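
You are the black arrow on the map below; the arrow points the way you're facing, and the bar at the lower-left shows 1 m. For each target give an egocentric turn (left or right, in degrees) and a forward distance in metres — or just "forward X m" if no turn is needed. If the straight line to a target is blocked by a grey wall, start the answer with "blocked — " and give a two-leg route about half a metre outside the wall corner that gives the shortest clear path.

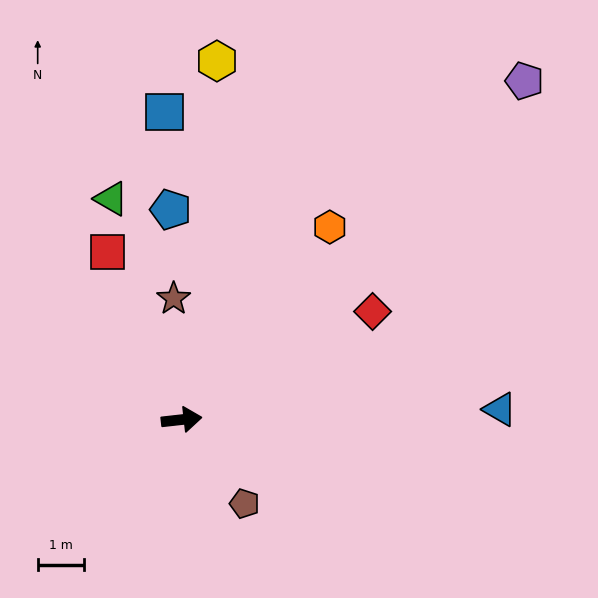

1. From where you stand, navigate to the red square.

turn left 107°, forward 4.0 m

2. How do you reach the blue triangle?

turn right 4°, forward 6.9 m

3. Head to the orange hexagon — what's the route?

turn left 46°, forward 5.3 m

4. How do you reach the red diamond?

turn left 23°, forward 4.7 m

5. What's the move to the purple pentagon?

turn left 38°, forward 10.4 m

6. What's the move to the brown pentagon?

turn right 59°, forward 2.3 m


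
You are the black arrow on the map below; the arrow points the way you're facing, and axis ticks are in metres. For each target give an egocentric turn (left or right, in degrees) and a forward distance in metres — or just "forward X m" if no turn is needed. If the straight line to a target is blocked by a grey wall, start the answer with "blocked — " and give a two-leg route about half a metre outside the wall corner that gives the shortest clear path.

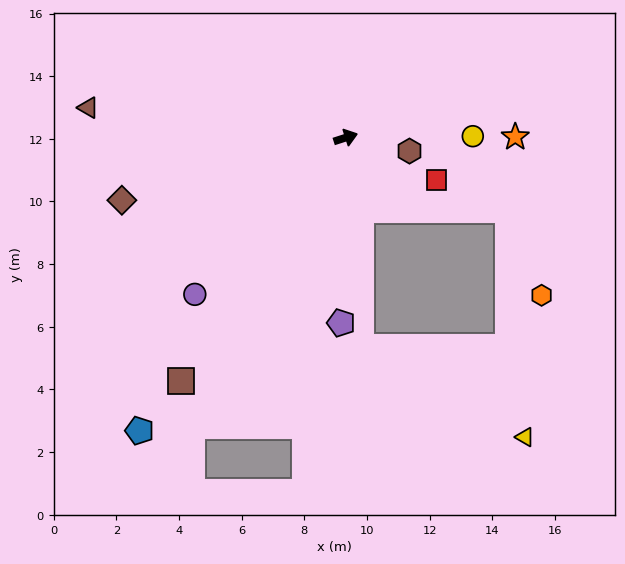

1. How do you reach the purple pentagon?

turn right 109°, forward 5.9 m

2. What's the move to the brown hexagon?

turn right 30°, forward 2.1 m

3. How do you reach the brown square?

turn right 142°, forward 9.4 m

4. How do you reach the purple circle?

turn right 152°, forward 6.9 m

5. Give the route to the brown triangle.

turn left 156°, forward 8.3 m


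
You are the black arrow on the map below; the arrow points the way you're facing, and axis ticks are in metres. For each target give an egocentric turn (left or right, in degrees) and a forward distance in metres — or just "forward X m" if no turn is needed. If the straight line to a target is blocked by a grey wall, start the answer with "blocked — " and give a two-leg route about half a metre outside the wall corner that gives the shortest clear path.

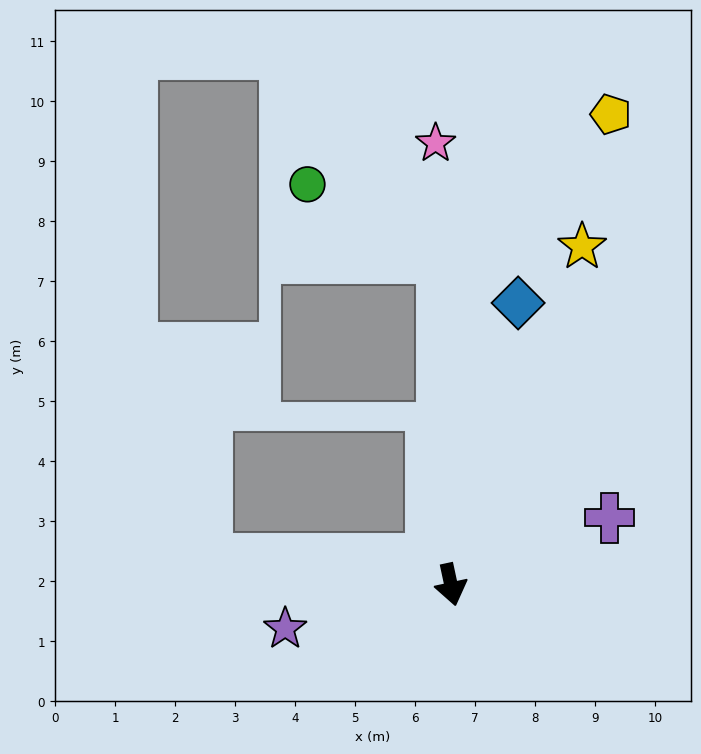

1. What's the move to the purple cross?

turn left 101°, forward 2.9 m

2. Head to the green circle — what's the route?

blocked — turn left 170°, forward 5.4 m, then turn left 59°, forward 2.6 m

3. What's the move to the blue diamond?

turn left 154°, forward 4.8 m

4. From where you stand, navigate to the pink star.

turn left 170°, forward 7.4 m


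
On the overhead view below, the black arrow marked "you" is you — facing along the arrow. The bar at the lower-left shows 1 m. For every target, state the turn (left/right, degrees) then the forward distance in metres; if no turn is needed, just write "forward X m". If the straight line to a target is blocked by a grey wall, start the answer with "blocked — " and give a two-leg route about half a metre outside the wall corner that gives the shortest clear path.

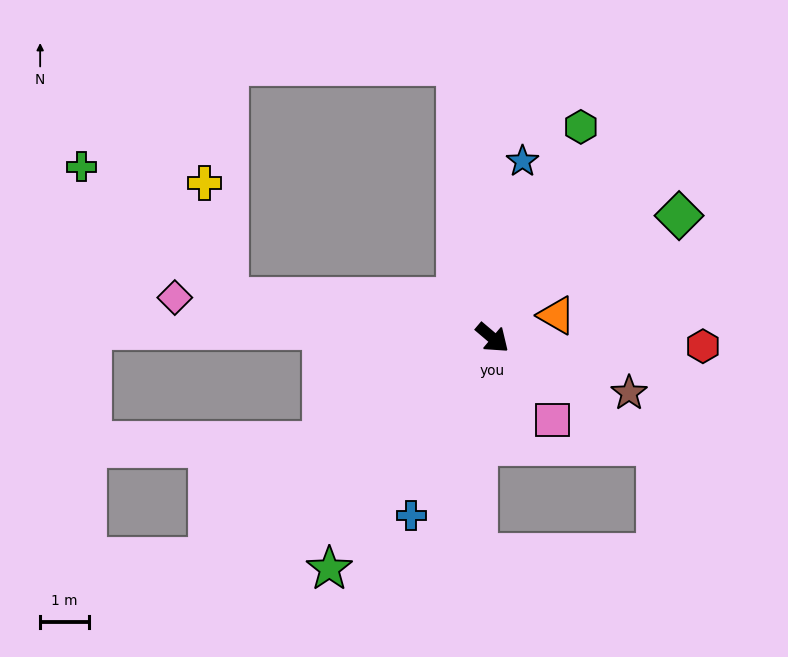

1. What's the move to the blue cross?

turn right 74°, forward 4.0 m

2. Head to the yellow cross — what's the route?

blocked — turn right 148°, forward 5.5 m, then turn right 70°, forward 2.4 m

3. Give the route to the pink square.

turn right 13°, forward 2.1 m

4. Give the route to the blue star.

turn left 121°, forward 3.7 m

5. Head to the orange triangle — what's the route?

turn left 60°, forward 1.4 m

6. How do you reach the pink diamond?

turn right 147°, forward 6.6 m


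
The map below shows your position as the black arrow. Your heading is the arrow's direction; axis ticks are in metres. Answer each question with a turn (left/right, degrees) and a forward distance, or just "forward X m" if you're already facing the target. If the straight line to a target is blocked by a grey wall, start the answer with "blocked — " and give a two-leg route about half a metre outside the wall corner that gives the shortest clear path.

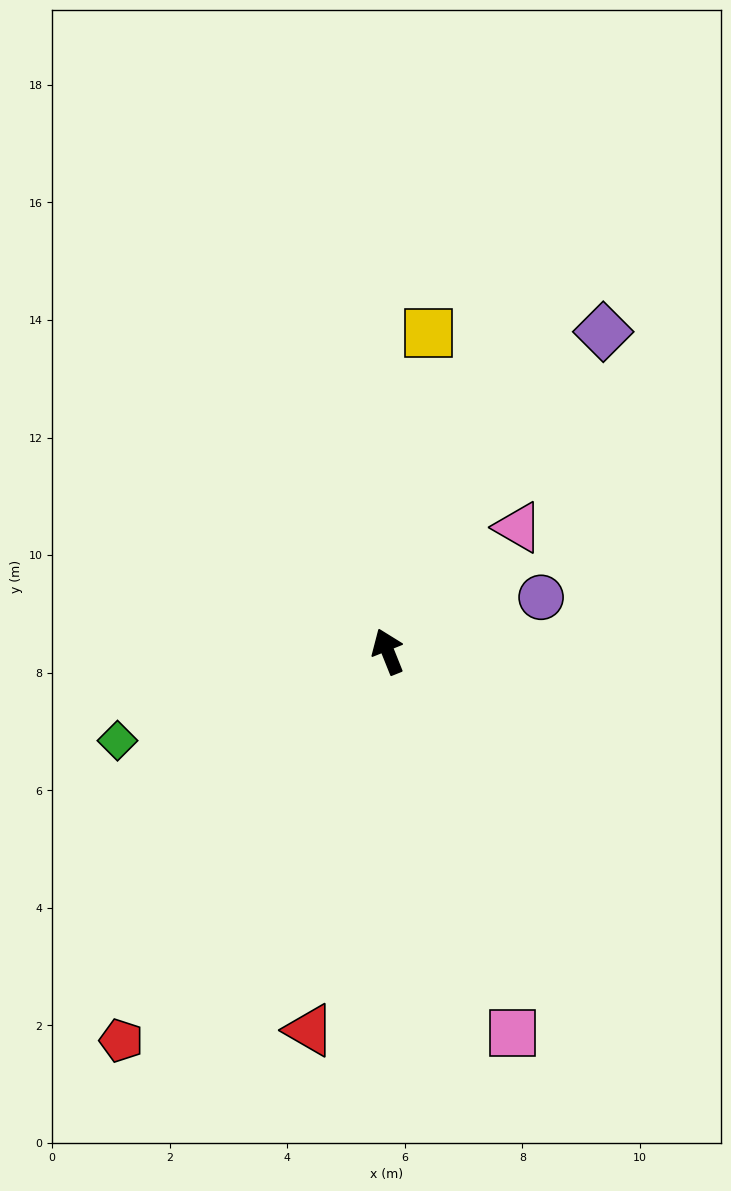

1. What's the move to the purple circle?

turn right 92°, forward 2.8 m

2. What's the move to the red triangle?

turn left 146°, forward 6.6 m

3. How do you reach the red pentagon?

turn left 124°, forward 8.0 m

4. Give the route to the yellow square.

turn right 29°, forward 5.5 m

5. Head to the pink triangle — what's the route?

turn right 68°, forward 3.1 m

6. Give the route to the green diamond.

turn left 86°, forward 4.8 m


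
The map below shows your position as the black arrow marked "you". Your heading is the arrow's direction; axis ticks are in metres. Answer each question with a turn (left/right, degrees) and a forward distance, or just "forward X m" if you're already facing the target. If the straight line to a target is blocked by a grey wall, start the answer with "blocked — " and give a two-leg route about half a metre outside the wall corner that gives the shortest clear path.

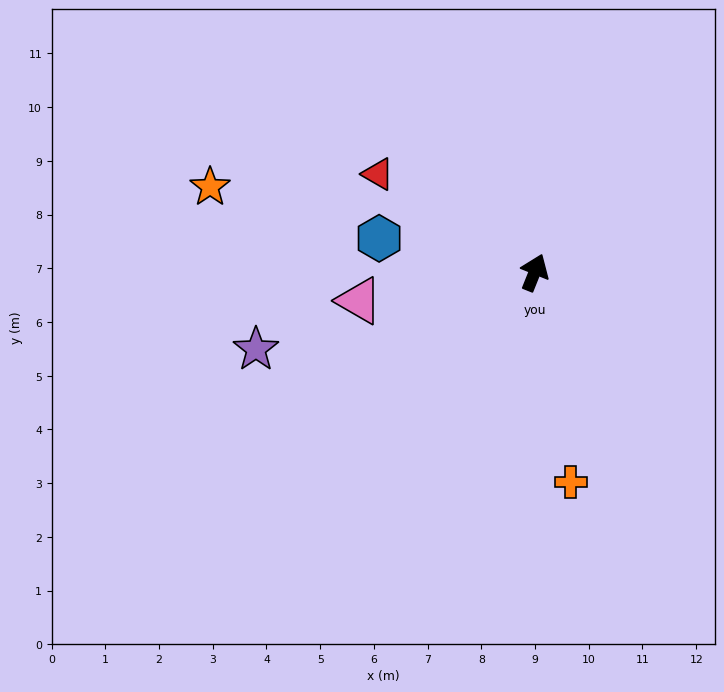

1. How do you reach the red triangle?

turn left 80°, forward 3.4 m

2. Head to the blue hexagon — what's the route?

turn left 100°, forward 3.0 m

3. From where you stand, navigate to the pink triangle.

turn left 121°, forward 3.3 m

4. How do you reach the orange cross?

turn right 148°, forward 4.0 m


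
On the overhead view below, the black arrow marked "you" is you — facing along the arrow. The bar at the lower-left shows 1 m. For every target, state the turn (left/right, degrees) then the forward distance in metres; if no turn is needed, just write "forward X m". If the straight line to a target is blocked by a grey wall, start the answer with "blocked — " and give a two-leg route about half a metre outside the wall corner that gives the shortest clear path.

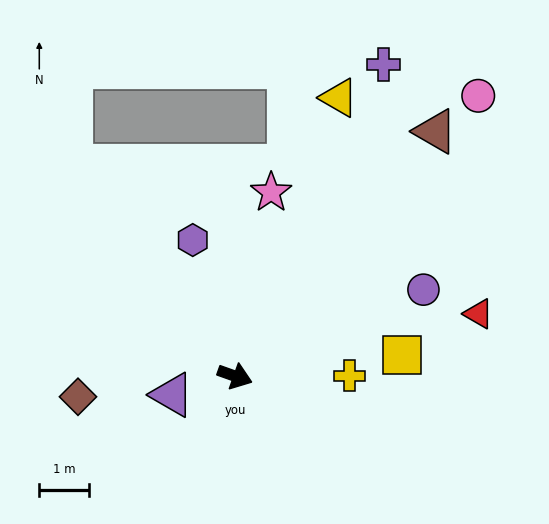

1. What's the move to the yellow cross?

turn left 20°, forward 2.3 m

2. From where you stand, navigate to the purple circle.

turn left 44°, forward 4.2 m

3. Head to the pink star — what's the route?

turn left 98°, forward 3.8 m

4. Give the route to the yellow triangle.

turn left 89°, forward 6.0 m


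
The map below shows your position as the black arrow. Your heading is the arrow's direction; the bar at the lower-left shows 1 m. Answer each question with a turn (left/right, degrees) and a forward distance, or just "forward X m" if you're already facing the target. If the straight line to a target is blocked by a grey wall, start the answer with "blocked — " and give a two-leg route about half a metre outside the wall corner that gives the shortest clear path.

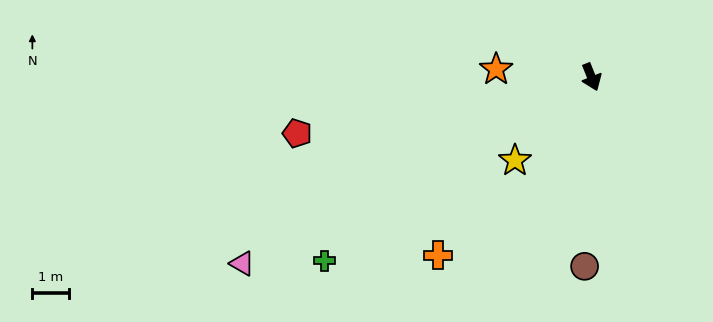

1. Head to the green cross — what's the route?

turn right 77°, forward 8.8 m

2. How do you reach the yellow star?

turn right 64°, forward 3.1 m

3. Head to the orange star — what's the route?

turn right 117°, forward 2.6 m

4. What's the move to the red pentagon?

turn right 101°, forward 8.2 m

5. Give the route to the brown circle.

turn right 24°, forward 5.2 m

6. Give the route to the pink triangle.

turn right 84°, forward 10.8 m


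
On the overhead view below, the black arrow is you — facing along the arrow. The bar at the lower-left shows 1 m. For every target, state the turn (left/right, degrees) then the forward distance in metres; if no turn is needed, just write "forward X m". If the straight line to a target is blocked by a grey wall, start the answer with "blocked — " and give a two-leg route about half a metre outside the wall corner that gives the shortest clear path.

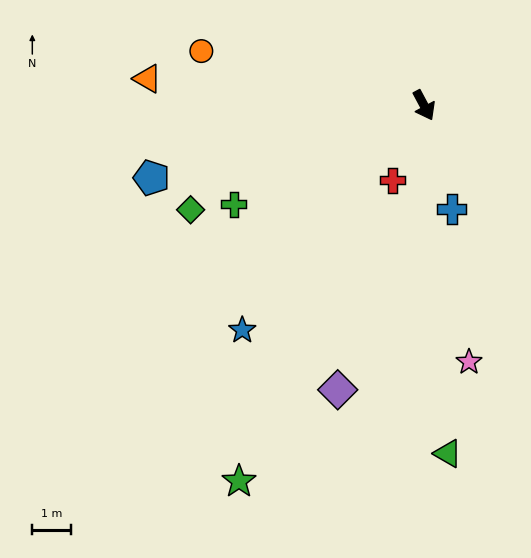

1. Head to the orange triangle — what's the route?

turn right 124°, forward 7.1 m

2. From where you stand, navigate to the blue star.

turn right 67°, forward 7.4 m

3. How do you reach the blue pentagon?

turn right 103°, forward 7.2 m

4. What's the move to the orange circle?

turn right 132°, forward 5.9 m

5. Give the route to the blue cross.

turn right 13°, forward 2.7 m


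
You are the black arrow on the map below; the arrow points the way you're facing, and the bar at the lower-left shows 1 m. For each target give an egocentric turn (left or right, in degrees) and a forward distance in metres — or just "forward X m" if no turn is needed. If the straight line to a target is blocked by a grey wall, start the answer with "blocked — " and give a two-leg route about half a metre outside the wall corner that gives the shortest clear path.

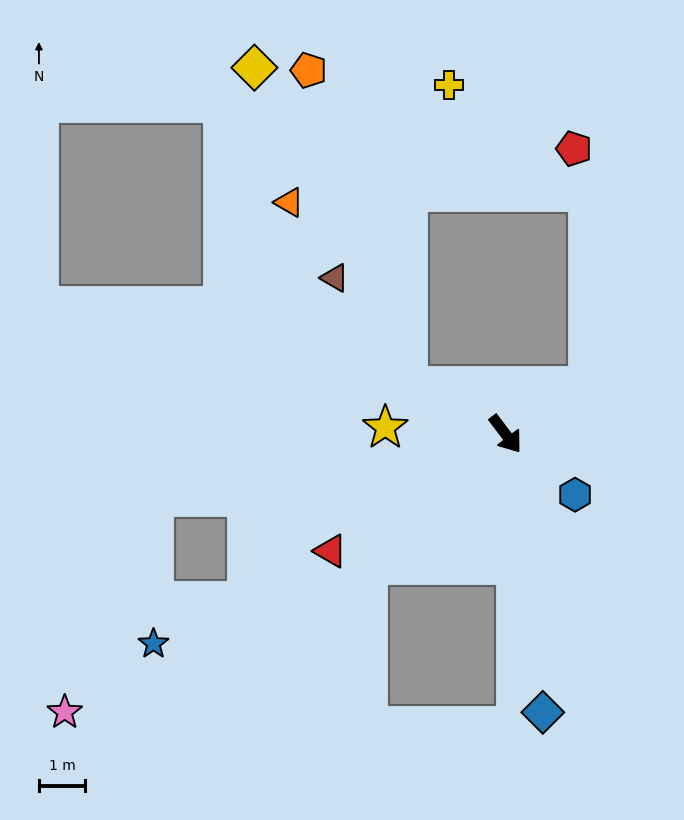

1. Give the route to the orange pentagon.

blocked — turn right 153°, forward 2.3 m, then turn right 47°, forward 7.1 m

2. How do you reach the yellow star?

turn right 130°, forward 2.6 m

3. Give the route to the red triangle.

turn right 93°, forward 4.5 m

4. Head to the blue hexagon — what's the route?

turn left 12°, forward 2.0 m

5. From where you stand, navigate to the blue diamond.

turn right 30°, forward 6.0 m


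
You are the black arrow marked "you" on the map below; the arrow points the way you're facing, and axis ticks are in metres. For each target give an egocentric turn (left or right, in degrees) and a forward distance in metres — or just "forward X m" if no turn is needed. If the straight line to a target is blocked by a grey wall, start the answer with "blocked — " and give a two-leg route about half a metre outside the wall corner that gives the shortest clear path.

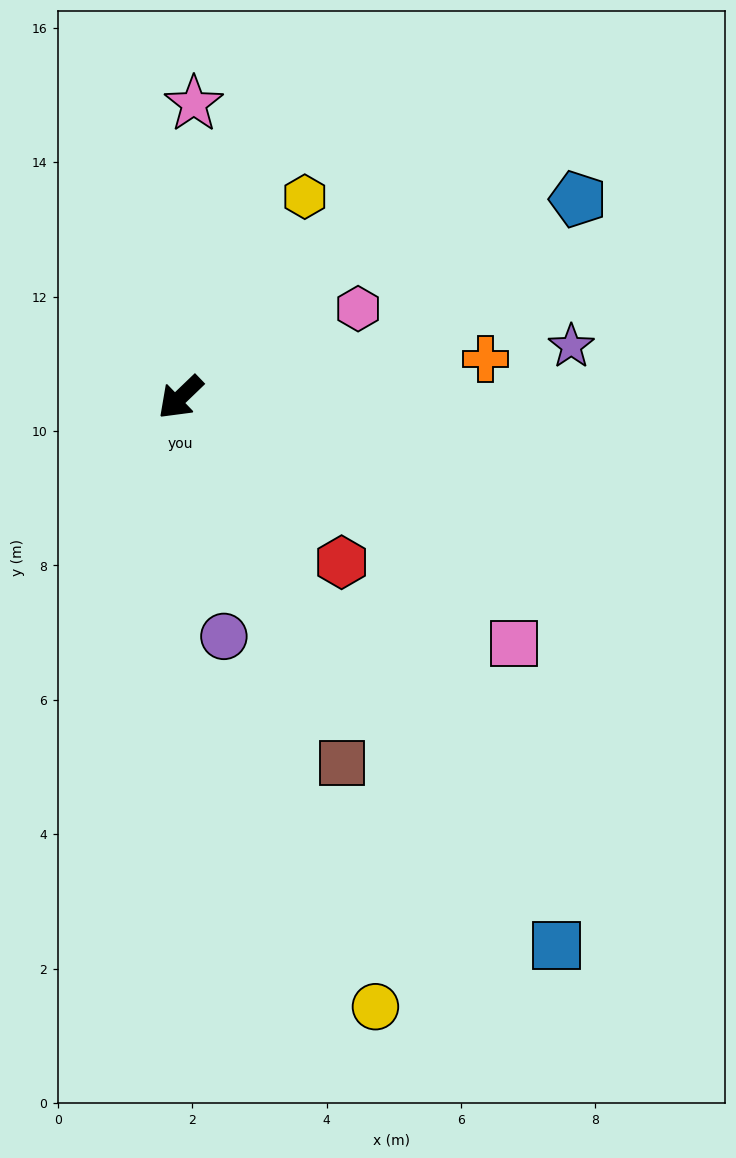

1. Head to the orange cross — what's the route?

turn left 143°, forward 4.6 m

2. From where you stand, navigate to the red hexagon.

turn left 90°, forward 3.4 m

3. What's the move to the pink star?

turn right 136°, forward 4.4 m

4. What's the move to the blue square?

turn left 81°, forward 9.9 m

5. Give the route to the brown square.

turn left 70°, forward 5.9 m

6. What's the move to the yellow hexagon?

turn right 166°, forward 3.5 m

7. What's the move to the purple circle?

turn left 56°, forward 3.6 m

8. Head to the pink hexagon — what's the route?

turn left 163°, forward 3.0 m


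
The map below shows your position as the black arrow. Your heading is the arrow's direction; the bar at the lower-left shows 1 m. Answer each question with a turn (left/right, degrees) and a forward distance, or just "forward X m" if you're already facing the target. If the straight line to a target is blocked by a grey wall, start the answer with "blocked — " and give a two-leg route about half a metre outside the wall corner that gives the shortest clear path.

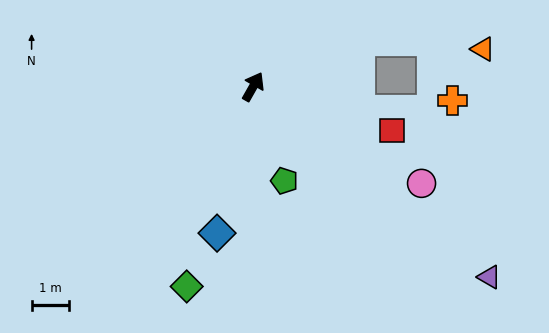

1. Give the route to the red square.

turn right 78°, forward 3.9 m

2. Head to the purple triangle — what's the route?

turn right 99°, forward 8.2 m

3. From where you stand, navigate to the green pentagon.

turn right 132°, forward 2.7 m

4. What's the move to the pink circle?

turn right 90°, forward 5.3 m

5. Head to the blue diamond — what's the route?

turn right 164°, forward 4.1 m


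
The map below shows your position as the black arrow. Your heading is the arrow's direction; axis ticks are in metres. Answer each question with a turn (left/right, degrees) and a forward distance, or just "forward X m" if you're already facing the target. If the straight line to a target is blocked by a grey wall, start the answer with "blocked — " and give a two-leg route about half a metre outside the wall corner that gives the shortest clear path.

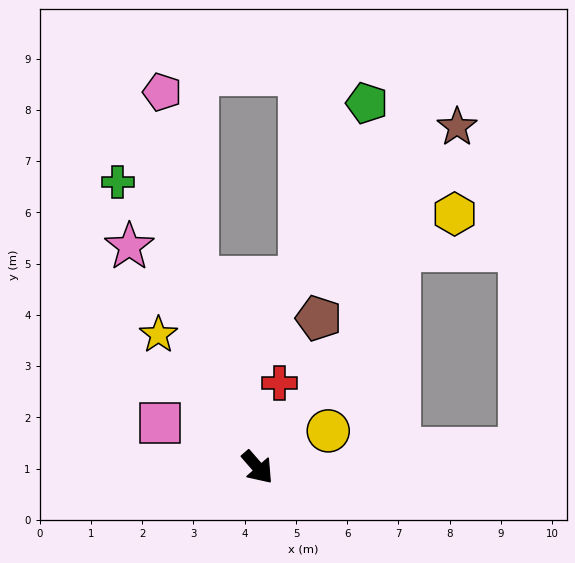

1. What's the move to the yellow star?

turn left 176°, forward 3.2 m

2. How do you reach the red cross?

turn left 124°, forward 1.7 m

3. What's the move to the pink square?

turn right 155°, forward 2.1 m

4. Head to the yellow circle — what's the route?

turn left 76°, forward 1.6 m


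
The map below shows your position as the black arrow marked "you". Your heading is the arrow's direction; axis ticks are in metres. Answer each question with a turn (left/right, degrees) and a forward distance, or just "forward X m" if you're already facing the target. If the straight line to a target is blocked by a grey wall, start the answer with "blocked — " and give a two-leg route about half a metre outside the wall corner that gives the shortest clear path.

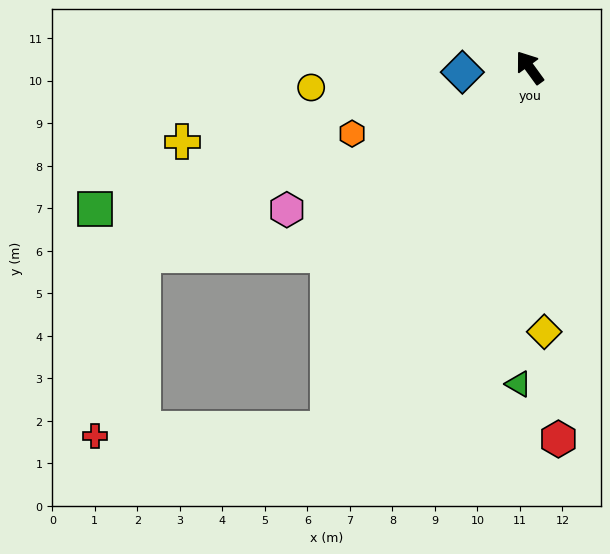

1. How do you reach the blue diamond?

turn left 58°, forward 1.6 m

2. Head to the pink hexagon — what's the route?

turn left 84°, forward 6.6 m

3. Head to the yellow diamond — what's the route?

turn left 147°, forward 6.2 m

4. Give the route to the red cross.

blocked — turn left 115°, forward 9.7 m, then turn right 59°, forward 5.5 m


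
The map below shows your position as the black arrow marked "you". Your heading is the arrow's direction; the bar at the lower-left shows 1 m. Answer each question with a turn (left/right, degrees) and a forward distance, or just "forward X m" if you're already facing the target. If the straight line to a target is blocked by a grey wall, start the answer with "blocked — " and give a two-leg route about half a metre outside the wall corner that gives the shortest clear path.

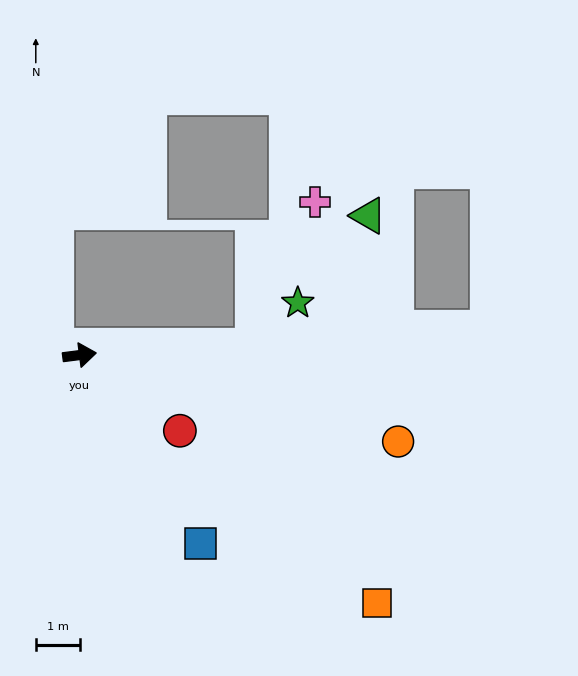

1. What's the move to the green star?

blocked — turn right 5°, forward 3.9 m, then turn left 43°, forward 1.4 m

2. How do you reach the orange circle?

turn right 22°, forward 7.4 m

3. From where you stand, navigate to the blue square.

turn right 65°, forward 5.0 m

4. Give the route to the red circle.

turn right 44°, forward 2.8 m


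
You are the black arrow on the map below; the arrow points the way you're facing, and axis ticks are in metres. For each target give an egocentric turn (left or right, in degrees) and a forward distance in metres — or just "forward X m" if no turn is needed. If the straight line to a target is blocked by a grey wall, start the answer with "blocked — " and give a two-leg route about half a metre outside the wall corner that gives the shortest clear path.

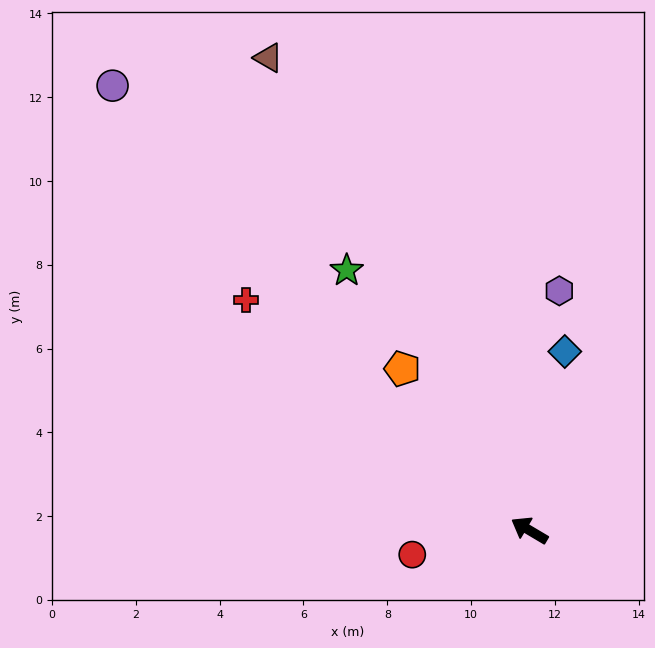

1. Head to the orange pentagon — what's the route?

turn right 21°, forward 4.9 m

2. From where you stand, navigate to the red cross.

turn right 8°, forward 8.7 m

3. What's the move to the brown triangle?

turn right 30°, forward 12.9 m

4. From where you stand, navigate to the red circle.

turn left 42°, forward 2.9 m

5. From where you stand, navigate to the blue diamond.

turn right 71°, forward 4.4 m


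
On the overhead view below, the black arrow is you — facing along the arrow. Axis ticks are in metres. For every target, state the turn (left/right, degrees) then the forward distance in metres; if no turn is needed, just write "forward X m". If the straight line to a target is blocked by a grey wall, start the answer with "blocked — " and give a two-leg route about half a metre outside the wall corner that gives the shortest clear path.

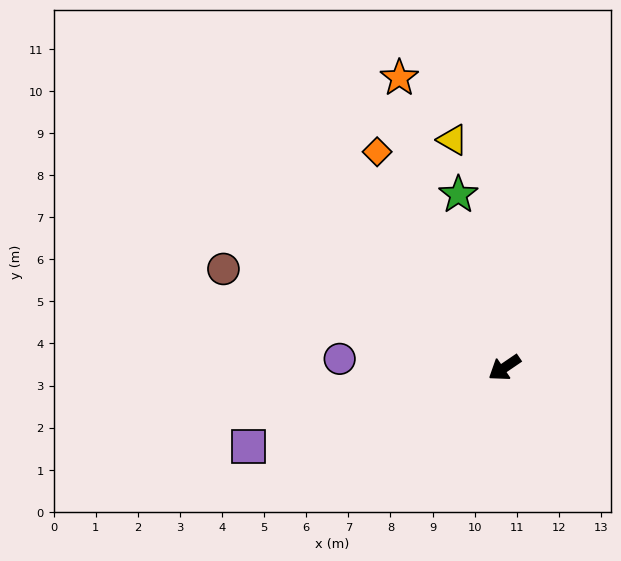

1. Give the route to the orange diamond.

turn right 94°, forward 6.0 m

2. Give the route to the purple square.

turn right 17°, forward 6.4 m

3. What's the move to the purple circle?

turn right 37°, forward 3.9 m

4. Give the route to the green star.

turn right 109°, forward 4.3 m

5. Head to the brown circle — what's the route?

turn right 54°, forward 7.1 m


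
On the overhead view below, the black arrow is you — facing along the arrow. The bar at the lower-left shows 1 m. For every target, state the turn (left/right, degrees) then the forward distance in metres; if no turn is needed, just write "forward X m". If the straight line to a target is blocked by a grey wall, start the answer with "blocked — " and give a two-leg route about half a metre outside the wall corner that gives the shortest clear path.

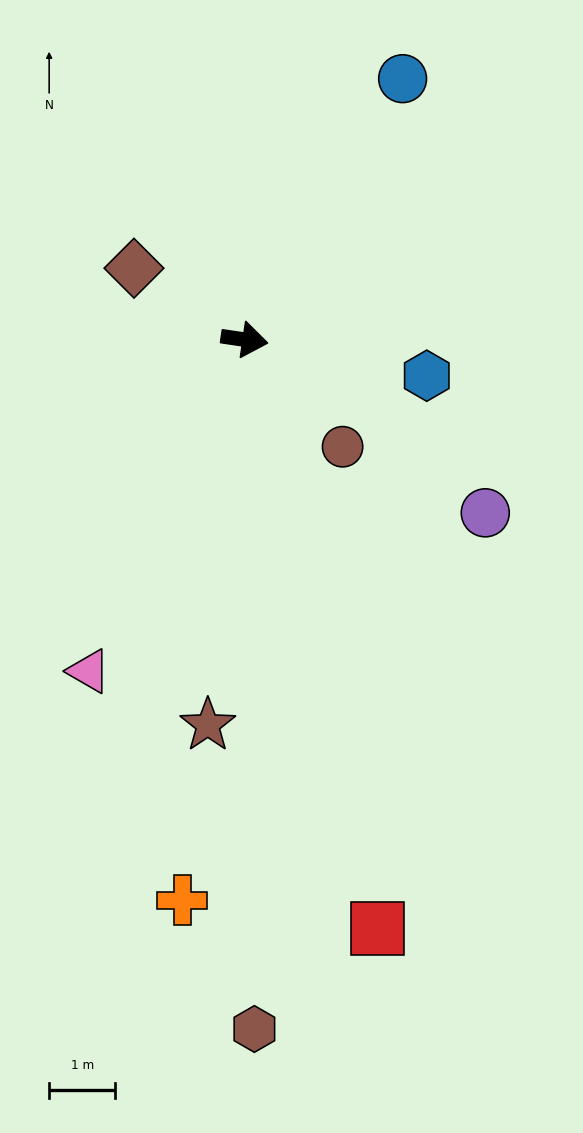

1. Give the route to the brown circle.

turn right 39°, forward 2.2 m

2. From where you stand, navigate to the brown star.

turn right 87°, forward 5.9 m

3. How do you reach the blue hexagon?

turn right 3°, forward 2.8 m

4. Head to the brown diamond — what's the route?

turn left 156°, forward 2.0 m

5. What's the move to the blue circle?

turn left 67°, forward 4.6 m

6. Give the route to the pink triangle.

turn right 107°, forward 5.6 m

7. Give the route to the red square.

turn right 69°, forward 9.2 m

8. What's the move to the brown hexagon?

turn right 81°, forward 10.5 m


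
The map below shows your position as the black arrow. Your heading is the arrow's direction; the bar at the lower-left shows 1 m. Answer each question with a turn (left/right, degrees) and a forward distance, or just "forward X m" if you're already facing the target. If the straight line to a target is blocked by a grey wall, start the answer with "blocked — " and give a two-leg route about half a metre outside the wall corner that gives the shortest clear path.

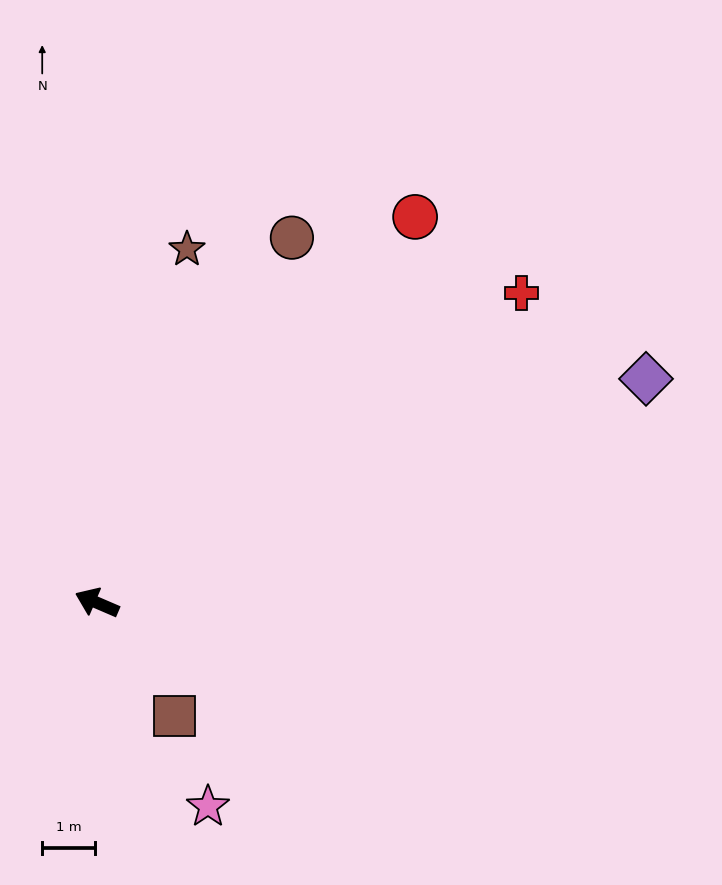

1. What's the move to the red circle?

turn right 106°, forward 9.5 m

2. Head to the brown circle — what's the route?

turn right 95°, forward 7.9 m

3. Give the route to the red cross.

turn right 121°, forward 10.0 m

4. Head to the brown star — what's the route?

turn right 81°, forward 6.9 m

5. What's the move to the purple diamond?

turn right 135°, forward 11.3 m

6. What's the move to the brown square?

turn left 148°, forward 2.6 m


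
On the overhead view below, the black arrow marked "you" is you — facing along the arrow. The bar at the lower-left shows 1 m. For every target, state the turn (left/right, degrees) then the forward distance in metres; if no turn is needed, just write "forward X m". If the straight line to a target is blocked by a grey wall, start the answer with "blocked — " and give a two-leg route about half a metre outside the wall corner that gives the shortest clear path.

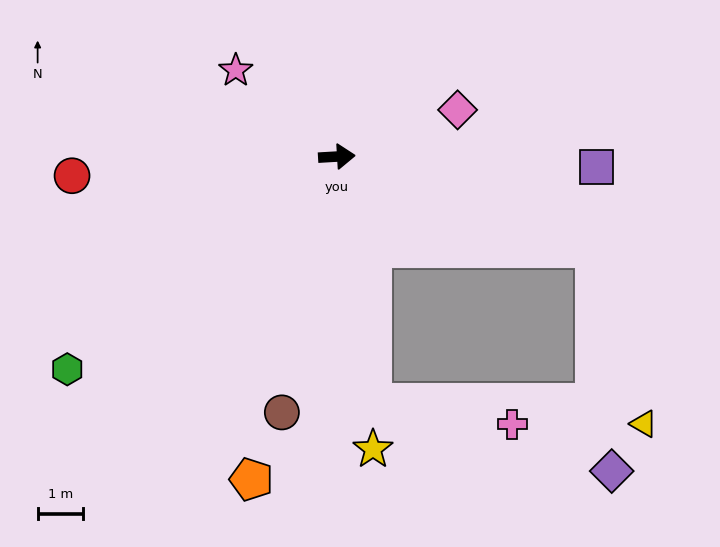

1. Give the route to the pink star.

turn left 136°, forward 2.9 m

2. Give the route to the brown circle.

turn right 105°, forward 5.8 m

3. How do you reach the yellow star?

turn right 86°, forward 6.5 m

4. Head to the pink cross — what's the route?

blocked — turn right 85°, forward 5.5 m, then turn left 73°, forward 3.1 m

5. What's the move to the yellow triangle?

blocked — turn right 23°, forward 6.0 m, then turn right 55°, forward 4.0 m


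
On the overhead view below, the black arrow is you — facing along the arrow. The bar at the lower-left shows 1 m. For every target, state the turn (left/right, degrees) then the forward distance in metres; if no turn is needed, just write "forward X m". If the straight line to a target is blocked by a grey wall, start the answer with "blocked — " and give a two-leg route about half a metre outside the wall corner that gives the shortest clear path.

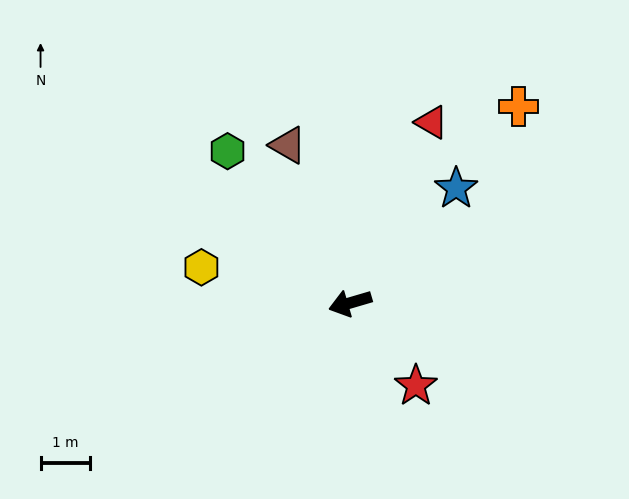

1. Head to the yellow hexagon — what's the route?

turn right 30°, forward 3.1 m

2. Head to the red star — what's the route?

turn left 112°, forward 2.1 m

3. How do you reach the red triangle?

turn right 131°, forward 4.0 m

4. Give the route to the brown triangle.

turn right 85°, forward 3.4 m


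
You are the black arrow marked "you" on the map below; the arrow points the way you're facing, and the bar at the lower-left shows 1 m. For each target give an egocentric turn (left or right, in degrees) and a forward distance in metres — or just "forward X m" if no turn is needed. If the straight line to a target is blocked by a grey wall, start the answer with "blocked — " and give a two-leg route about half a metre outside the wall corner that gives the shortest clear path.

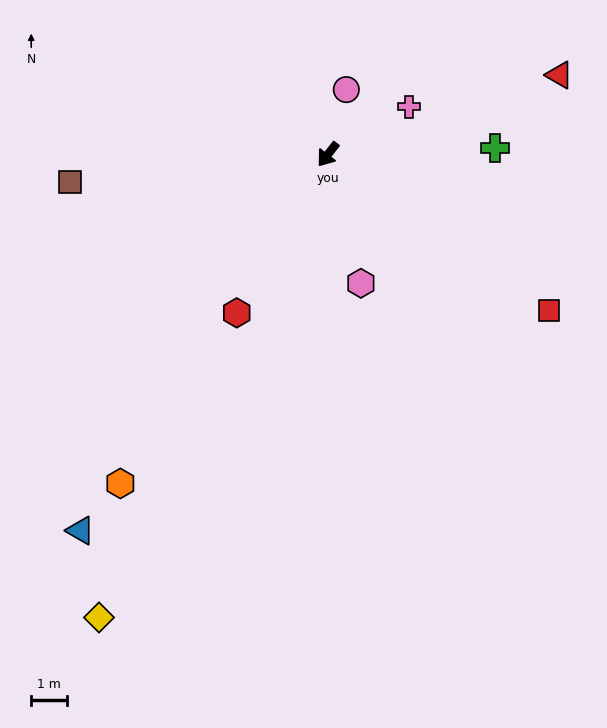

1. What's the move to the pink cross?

turn left 158°, forward 2.6 m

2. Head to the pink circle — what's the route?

turn right 158°, forward 1.9 m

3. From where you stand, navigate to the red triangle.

turn left 147°, forward 6.9 m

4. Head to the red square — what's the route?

turn left 93°, forward 7.6 m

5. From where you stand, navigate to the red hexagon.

turn left 8°, forward 5.1 m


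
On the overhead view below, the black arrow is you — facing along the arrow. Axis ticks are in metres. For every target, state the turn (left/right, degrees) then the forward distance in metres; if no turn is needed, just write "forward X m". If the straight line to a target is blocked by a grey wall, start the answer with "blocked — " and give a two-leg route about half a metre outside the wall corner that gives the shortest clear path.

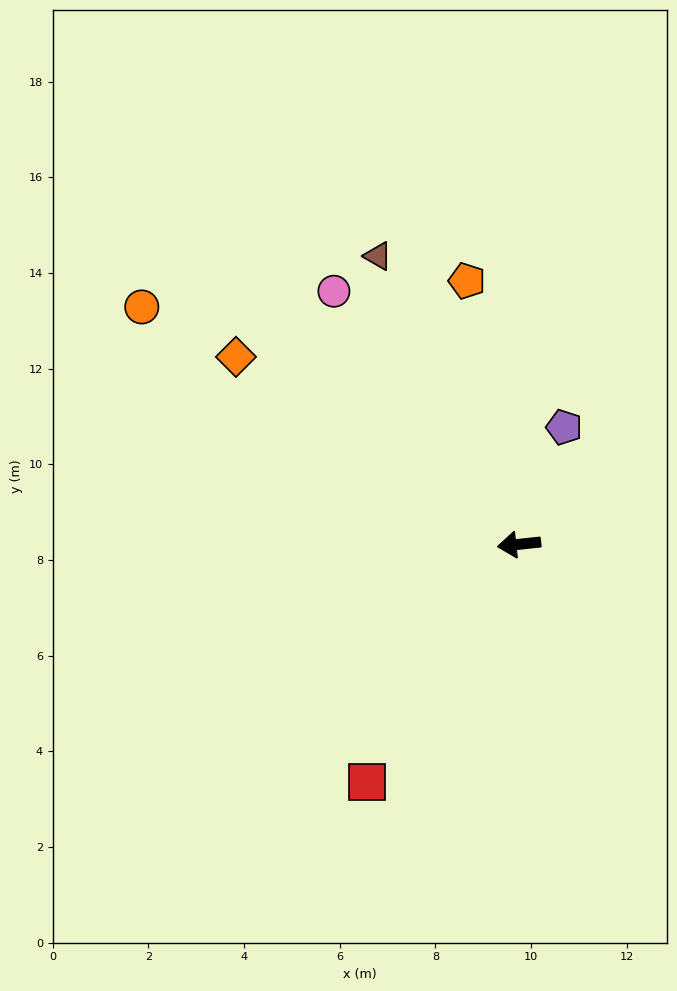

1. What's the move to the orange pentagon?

turn right 85°, forward 5.6 m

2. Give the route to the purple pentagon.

turn right 117°, forward 2.6 m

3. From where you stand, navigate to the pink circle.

turn right 60°, forward 6.6 m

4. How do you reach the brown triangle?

turn right 70°, forward 6.7 m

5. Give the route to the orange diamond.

turn right 40°, forward 7.1 m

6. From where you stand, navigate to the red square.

turn left 51°, forward 5.9 m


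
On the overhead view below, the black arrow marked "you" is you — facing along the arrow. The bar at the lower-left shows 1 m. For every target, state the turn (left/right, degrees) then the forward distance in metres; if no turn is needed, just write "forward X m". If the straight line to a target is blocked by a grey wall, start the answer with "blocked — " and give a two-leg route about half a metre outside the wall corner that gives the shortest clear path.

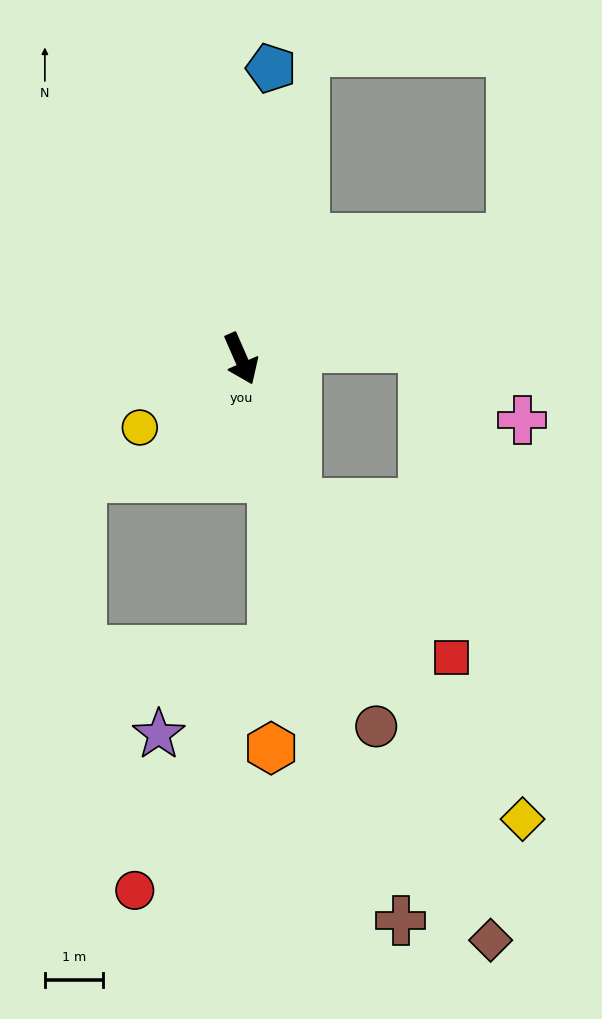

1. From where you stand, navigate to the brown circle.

turn right 3°, forward 6.8 m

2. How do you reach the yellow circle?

turn right 79°, forward 2.1 m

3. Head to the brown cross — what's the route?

turn right 8°, forward 10.1 m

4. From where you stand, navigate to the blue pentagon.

turn left 150°, forward 5.0 m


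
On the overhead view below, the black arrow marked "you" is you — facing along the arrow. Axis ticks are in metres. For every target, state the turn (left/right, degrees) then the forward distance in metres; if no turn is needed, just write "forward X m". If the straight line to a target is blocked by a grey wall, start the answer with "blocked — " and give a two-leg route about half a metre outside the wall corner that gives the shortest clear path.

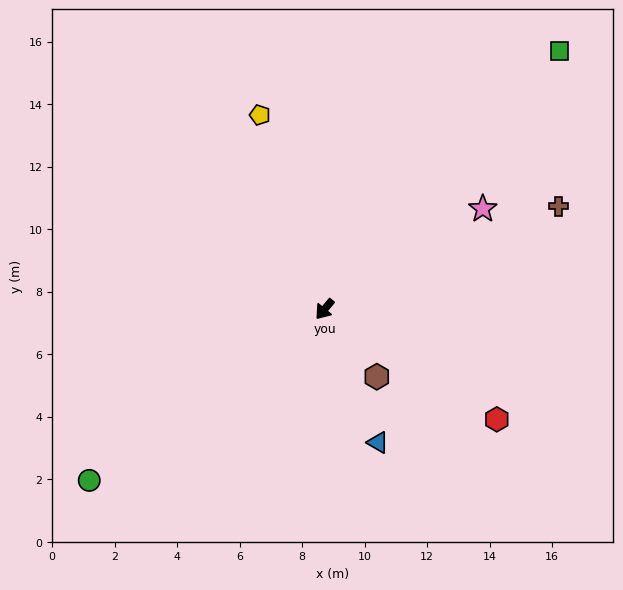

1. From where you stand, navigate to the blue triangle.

turn left 61°, forward 4.6 m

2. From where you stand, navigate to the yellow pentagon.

turn right 122°, forward 6.6 m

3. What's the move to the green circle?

turn right 14°, forward 9.3 m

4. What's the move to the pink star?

turn left 162°, forward 6.0 m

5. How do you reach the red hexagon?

turn left 97°, forward 6.5 m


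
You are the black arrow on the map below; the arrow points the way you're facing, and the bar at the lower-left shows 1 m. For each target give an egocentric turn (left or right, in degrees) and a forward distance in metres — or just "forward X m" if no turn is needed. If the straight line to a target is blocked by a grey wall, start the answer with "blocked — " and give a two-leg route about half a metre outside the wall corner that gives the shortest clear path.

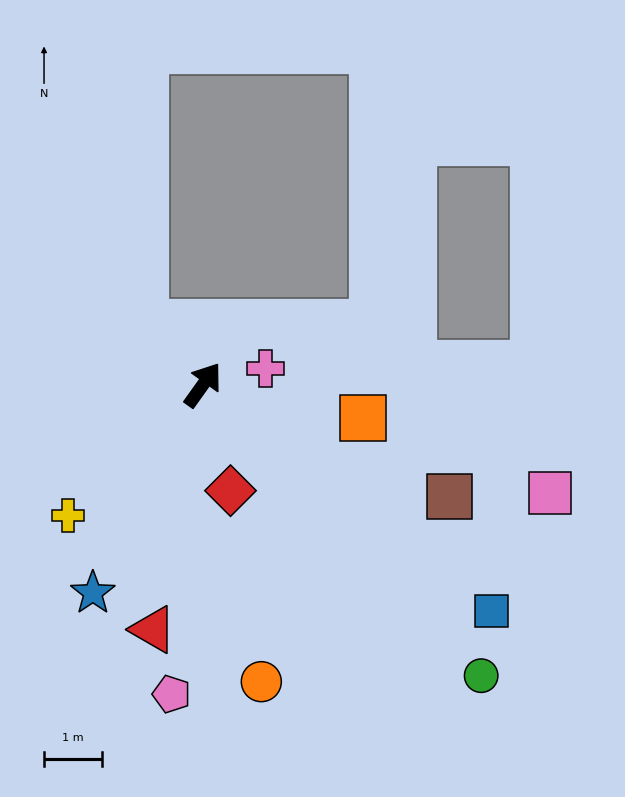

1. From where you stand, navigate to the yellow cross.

turn left 170°, forward 3.2 m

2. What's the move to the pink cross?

turn right 40°, forward 1.1 m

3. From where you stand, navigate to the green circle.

turn right 101°, forward 6.9 m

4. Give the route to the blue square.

turn right 93°, forward 6.3 m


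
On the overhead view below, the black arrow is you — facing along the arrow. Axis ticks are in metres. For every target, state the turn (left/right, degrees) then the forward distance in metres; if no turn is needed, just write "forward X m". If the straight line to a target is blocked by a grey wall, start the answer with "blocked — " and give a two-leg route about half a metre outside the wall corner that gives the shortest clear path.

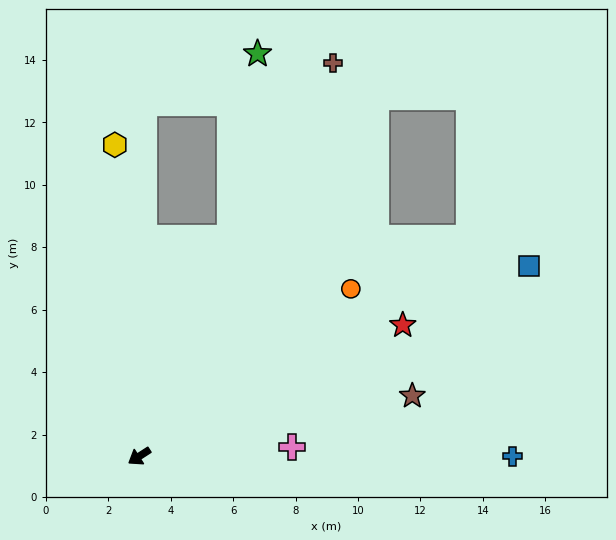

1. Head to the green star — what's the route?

blocked — turn right 146°, forward 7.6 m, then turn left 15°, forward 6.0 m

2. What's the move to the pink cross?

turn left 151°, forward 4.9 m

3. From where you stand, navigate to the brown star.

turn left 160°, forward 9.0 m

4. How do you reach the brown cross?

turn right 149°, forward 14.0 m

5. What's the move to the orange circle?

turn right 174°, forward 8.6 m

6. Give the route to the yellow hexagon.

turn right 118°, forward 10.0 m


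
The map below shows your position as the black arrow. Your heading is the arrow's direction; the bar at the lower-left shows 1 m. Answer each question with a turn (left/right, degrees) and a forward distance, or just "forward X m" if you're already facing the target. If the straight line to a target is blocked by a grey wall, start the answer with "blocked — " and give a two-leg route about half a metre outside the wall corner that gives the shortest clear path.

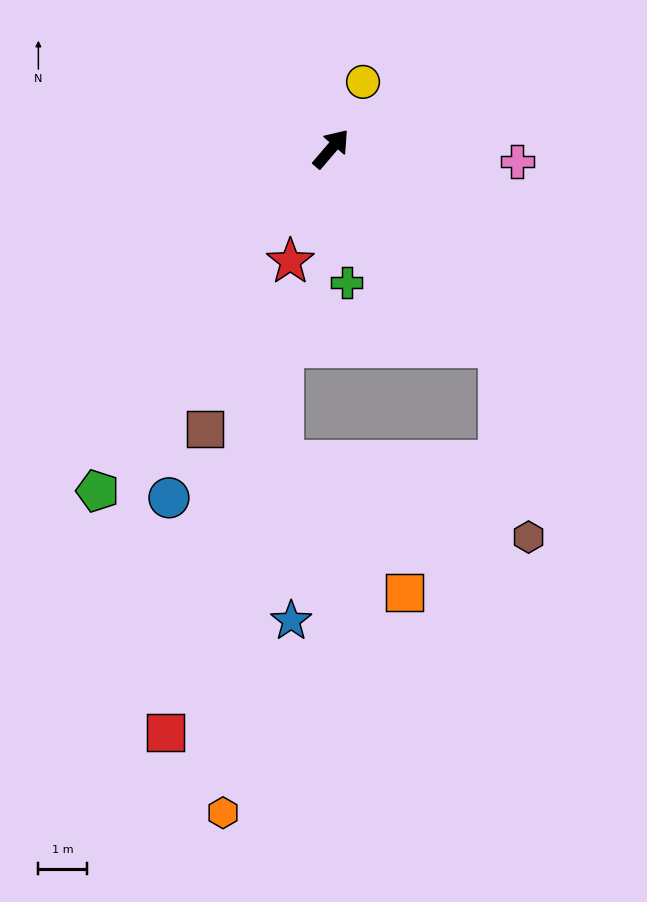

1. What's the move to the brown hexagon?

blocked — turn right 99°, forward 5.3 m, then turn right 32°, forward 3.9 m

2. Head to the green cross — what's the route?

turn right 133°, forward 2.8 m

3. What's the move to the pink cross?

turn right 53°, forward 3.8 m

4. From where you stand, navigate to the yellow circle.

turn left 15°, forward 1.5 m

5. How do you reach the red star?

turn right 159°, forward 2.4 m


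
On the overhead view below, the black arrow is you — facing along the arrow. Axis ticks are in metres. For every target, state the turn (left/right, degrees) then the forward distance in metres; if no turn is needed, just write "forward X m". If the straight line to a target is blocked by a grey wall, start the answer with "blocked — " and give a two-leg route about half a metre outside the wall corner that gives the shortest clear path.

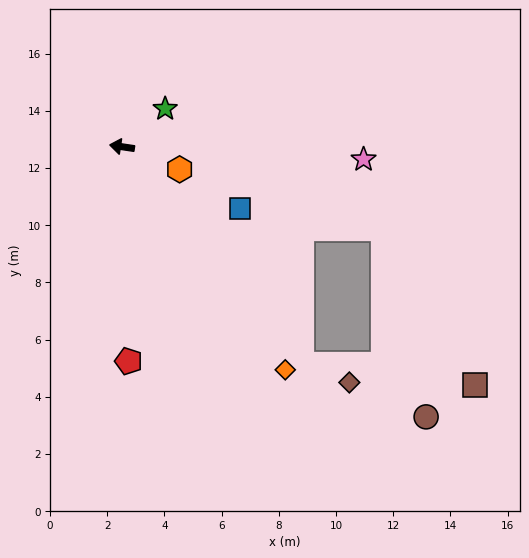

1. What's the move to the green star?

turn right 130°, forward 2.0 m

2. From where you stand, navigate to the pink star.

turn right 175°, forward 8.5 m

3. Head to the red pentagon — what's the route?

turn left 100°, forward 7.5 m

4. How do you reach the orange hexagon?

turn left 167°, forward 2.2 m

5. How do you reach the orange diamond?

turn left 135°, forward 9.7 m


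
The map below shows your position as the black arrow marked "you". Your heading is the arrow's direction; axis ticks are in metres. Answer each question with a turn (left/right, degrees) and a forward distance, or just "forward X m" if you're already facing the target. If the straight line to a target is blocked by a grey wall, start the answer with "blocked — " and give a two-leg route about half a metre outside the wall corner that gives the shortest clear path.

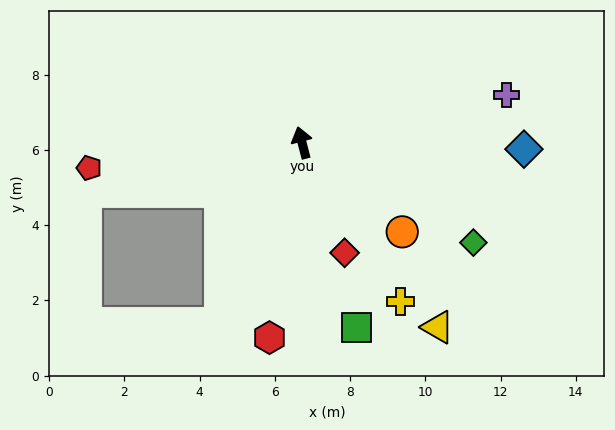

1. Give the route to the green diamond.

turn right 135°, forward 5.3 m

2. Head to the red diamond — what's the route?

turn right 174°, forward 3.1 m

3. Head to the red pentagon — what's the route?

turn left 82°, forward 5.7 m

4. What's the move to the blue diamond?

turn right 106°, forward 5.9 m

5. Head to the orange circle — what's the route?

turn right 146°, forward 3.6 m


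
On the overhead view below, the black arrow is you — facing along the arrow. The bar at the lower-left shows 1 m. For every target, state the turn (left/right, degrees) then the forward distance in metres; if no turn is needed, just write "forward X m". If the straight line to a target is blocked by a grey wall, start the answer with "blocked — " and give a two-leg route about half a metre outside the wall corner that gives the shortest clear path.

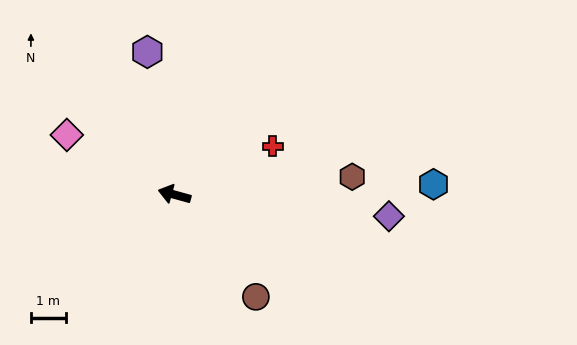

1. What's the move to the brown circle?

turn left 144°, forward 3.7 m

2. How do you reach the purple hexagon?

turn right 64°, forward 4.2 m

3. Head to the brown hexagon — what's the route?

turn right 159°, forward 5.1 m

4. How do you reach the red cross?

turn right 138°, forward 3.1 m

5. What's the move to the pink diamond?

turn right 14°, forward 3.5 m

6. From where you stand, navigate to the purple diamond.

turn right 170°, forward 6.2 m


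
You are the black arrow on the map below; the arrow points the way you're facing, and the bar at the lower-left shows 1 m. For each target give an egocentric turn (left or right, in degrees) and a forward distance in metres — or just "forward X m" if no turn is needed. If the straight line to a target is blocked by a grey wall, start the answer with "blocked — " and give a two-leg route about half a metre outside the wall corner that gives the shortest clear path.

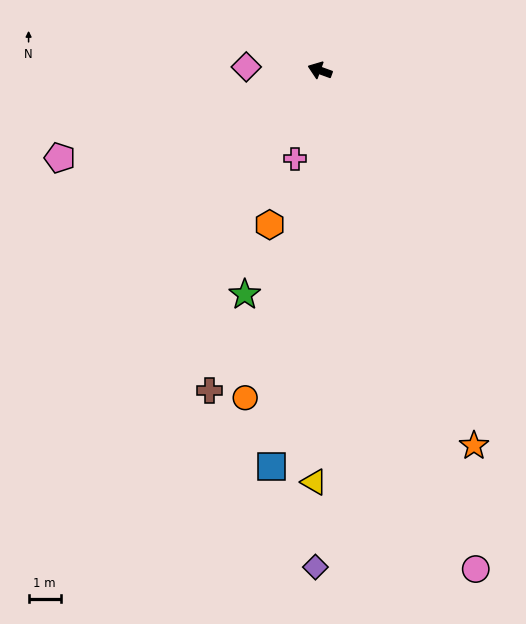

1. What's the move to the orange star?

turn left 132°, forward 12.6 m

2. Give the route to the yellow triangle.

turn left 109°, forward 12.8 m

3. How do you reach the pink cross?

turn left 94°, forward 2.9 m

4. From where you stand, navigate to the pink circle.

turn left 127°, forward 16.3 m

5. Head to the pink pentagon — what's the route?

turn left 39°, forward 8.5 m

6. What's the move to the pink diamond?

turn left 17°, forward 2.3 m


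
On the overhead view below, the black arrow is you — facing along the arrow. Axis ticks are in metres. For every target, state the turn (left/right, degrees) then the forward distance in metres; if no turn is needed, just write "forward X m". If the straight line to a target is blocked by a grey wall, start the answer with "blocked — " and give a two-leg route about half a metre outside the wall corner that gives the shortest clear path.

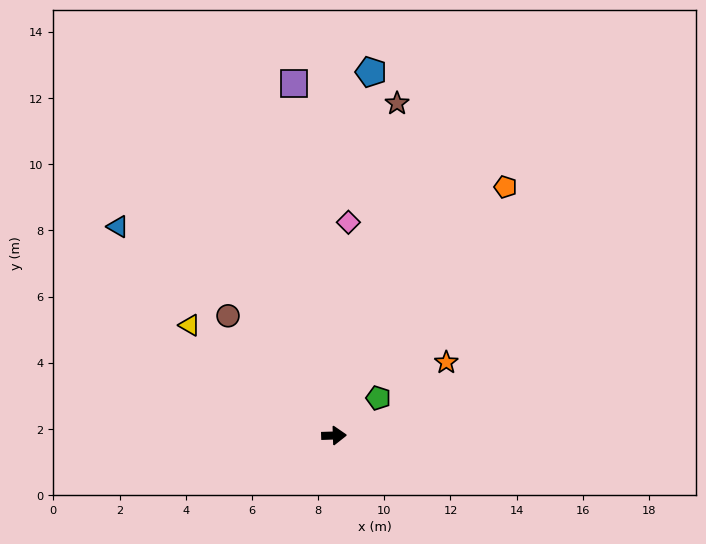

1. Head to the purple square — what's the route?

turn left 95°, forward 10.7 m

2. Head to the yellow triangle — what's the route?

turn left 141°, forward 5.5 m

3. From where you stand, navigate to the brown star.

turn left 77°, forward 10.2 m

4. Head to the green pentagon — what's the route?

turn left 38°, forward 1.8 m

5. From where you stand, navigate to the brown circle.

turn left 130°, forward 4.8 m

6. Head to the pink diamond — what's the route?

turn left 84°, forward 6.5 m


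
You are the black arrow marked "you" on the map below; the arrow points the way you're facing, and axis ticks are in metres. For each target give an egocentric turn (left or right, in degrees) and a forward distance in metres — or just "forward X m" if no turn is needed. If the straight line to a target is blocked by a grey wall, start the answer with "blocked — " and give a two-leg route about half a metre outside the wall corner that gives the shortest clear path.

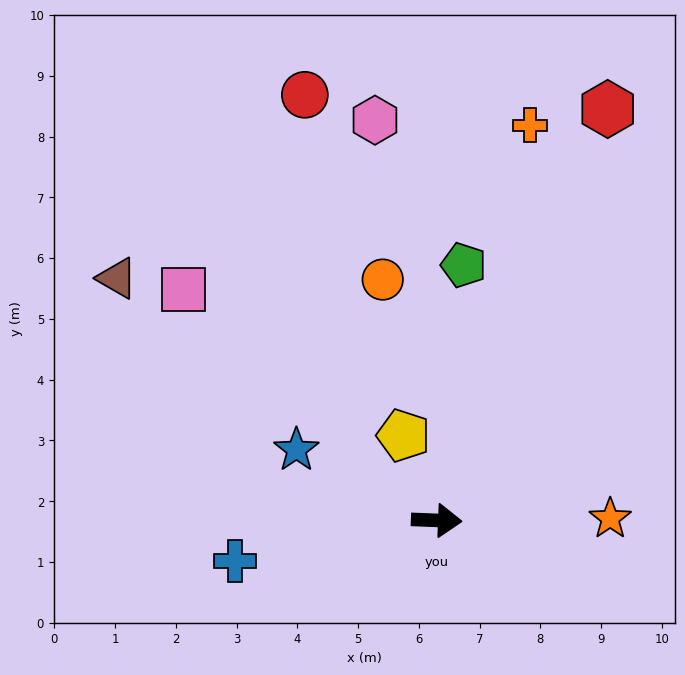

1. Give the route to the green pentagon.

turn left 86°, forward 4.2 m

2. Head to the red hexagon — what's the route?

turn left 70°, forward 7.3 m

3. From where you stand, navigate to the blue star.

turn left 156°, forward 2.6 m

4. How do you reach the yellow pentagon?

turn left 114°, forward 1.5 m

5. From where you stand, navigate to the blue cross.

turn right 166°, forward 3.4 m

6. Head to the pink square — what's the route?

turn left 140°, forward 5.6 m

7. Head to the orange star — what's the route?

turn left 3°, forward 2.9 m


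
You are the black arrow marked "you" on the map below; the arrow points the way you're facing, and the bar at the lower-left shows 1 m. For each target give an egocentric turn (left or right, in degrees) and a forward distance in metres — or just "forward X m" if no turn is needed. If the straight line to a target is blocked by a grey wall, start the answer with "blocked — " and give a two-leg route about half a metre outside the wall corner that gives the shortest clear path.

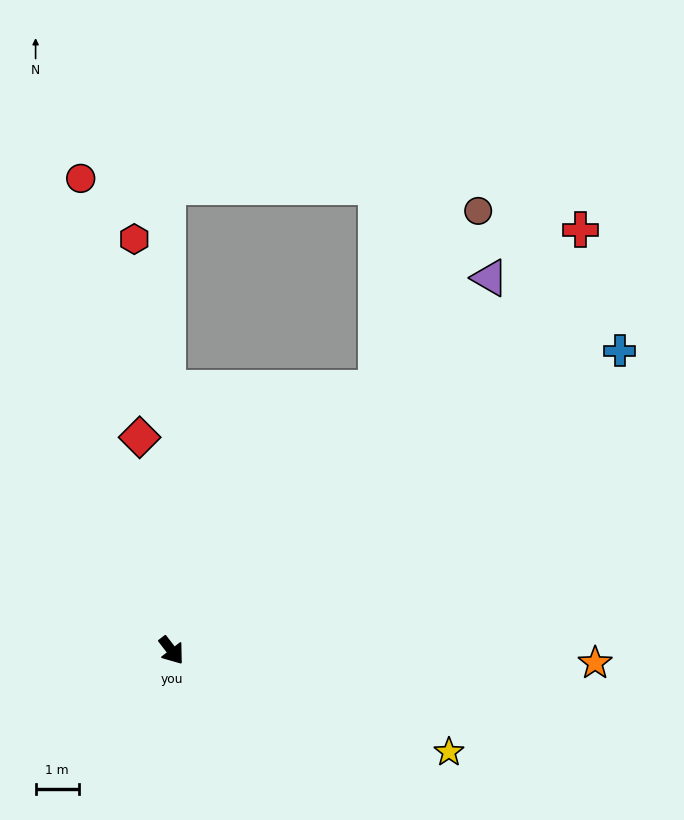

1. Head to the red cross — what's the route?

turn left 98°, forward 13.6 m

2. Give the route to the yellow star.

turn left 32°, forward 6.9 m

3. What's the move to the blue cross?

turn left 86°, forward 12.5 m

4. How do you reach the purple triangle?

turn left 102°, forward 11.4 m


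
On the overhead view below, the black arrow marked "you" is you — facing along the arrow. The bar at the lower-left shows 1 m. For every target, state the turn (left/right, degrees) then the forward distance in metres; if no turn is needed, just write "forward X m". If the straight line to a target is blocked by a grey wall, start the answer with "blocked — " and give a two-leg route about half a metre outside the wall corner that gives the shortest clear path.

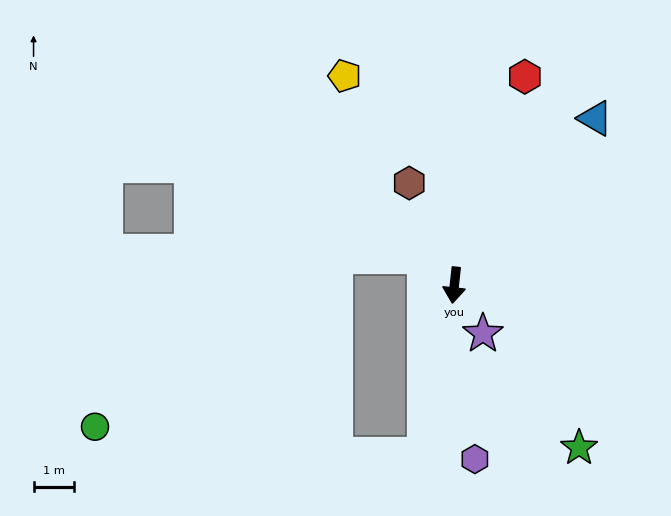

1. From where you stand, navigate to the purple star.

turn left 37°, forward 1.4 m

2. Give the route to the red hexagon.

turn left 167°, forward 5.4 m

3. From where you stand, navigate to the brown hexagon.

turn right 150°, forward 2.7 m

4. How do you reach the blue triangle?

turn left 146°, forward 5.4 m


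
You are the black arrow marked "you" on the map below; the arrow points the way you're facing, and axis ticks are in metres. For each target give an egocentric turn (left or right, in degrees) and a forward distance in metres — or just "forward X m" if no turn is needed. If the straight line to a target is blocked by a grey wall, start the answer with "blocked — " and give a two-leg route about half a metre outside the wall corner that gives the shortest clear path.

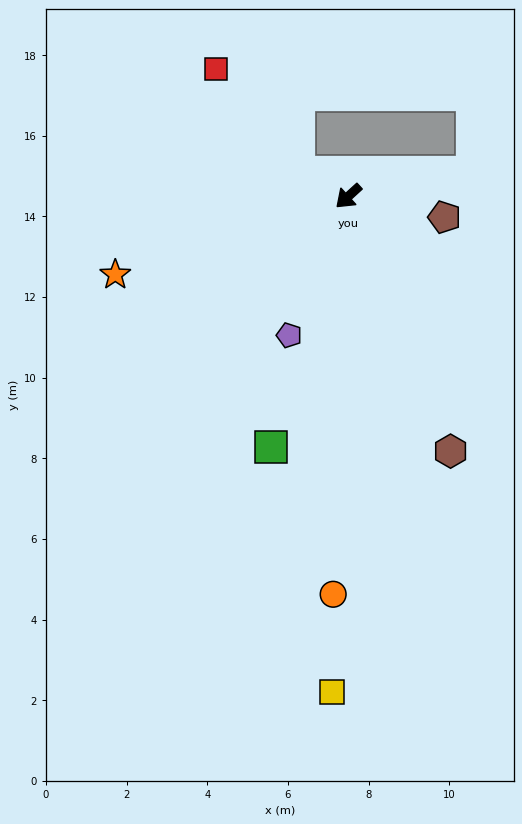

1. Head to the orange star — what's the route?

turn right 24°, forward 6.1 m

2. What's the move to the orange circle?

turn left 45°, forward 9.9 m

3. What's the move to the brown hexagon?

turn left 69°, forward 6.8 m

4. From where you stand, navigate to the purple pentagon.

turn left 25°, forward 3.7 m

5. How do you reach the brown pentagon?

turn left 125°, forward 2.4 m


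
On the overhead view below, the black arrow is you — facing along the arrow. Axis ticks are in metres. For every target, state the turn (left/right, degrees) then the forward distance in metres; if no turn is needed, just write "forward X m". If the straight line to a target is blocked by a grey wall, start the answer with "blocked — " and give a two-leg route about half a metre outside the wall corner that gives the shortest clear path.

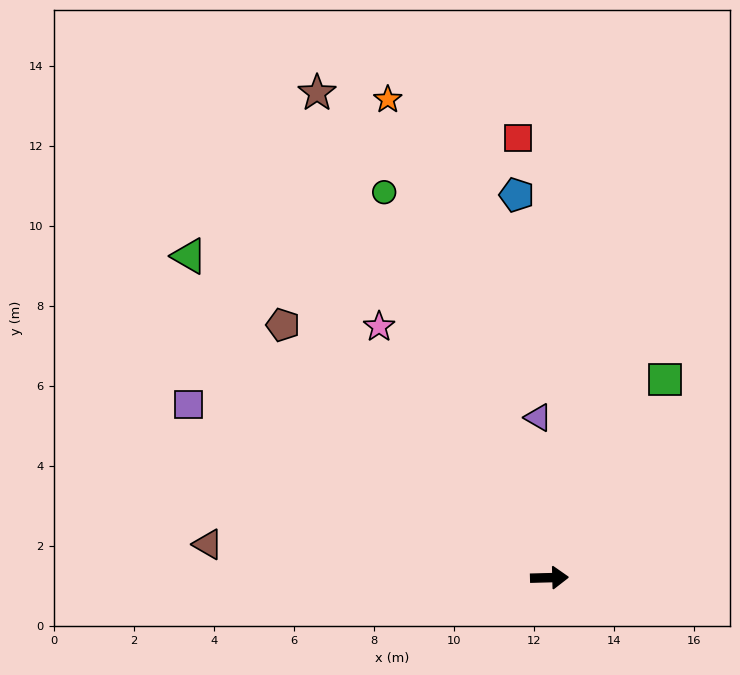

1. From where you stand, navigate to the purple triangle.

turn left 93°, forward 4.0 m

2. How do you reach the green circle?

turn left 112°, forward 10.5 m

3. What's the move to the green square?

turn left 58°, forward 5.7 m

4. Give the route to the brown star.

turn left 114°, forward 13.4 m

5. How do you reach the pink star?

turn left 123°, forward 7.6 m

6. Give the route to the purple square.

turn left 153°, forward 10.0 m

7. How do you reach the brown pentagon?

turn left 135°, forward 9.2 m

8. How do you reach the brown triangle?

turn left 173°, forward 8.6 m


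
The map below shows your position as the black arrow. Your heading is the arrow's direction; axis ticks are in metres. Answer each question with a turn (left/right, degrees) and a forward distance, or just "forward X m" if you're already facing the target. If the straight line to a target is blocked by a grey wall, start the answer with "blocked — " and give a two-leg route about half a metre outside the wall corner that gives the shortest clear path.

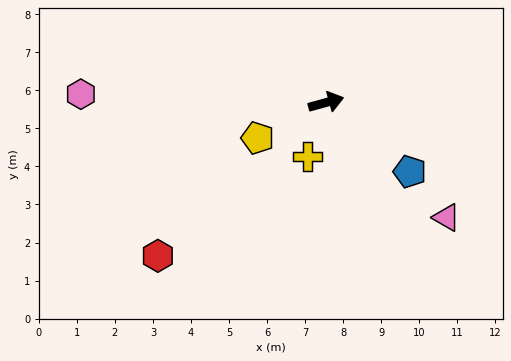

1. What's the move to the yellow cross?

turn right 124°, forward 1.5 m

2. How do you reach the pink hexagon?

turn left 163°, forward 6.5 m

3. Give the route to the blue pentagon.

turn right 55°, forward 2.9 m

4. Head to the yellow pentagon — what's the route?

turn right 168°, forward 2.0 m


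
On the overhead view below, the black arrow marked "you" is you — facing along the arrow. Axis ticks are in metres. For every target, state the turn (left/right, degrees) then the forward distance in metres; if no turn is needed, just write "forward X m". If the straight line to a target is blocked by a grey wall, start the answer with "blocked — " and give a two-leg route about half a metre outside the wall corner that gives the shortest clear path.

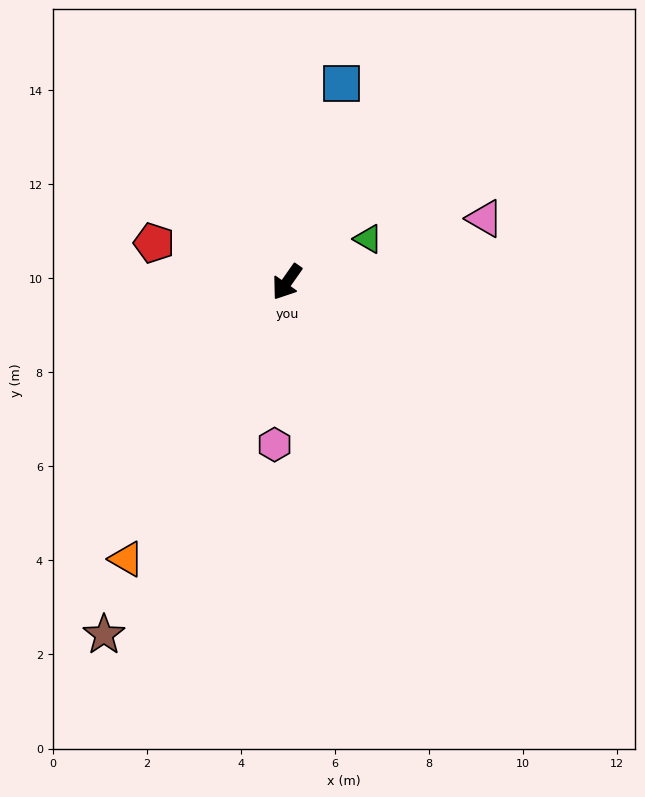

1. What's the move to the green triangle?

turn left 153°, forward 2.0 m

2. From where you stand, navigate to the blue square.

turn right 160°, forward 4.4 m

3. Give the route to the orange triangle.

turn left 5°, forward 6.8 m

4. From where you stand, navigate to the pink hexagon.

turn left 31°, forward 3.5 m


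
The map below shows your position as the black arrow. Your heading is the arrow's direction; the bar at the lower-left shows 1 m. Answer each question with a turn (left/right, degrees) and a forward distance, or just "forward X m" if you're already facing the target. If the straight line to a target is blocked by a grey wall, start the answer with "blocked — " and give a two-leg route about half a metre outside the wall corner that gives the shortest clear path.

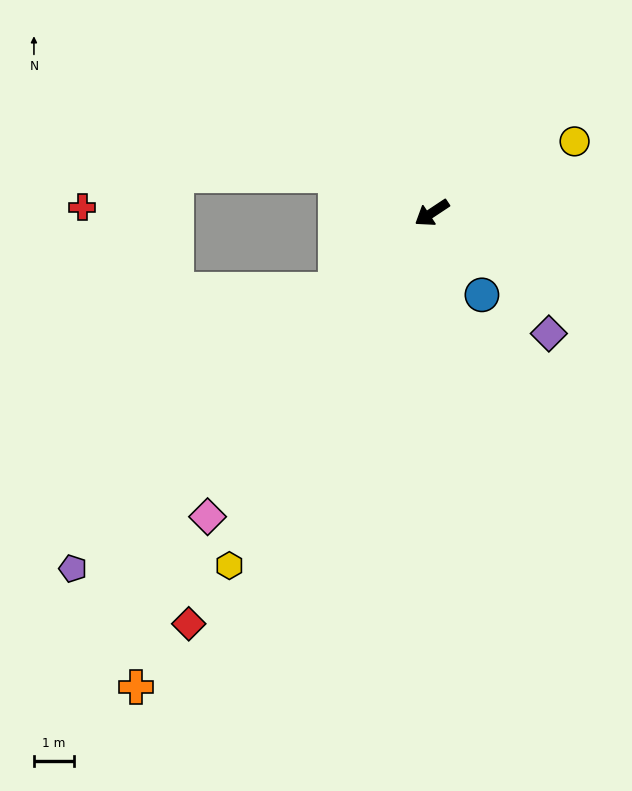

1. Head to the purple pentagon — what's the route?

turn left 11°, forward 12.5 m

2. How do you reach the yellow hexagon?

turn left 27°, forward 10.1 m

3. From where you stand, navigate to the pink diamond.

turn left 20°, forward 9.3 m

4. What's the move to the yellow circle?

turn left 173°, forward 3.9 m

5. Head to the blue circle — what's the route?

turn left 88°, forward 2.4 m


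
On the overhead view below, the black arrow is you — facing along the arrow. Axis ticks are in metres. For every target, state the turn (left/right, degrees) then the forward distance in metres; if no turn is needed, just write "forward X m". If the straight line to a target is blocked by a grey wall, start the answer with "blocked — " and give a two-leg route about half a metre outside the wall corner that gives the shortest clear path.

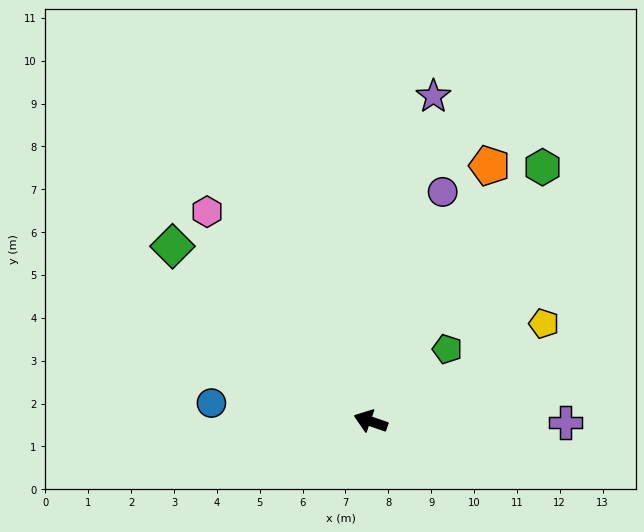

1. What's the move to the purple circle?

turn right 88°, forward 5.6 m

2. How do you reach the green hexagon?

turn right 105°, forward 7.2 m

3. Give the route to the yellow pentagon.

turn right 131°, forward 4.6 m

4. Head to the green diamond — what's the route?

turn right 22°, forward 6.2 m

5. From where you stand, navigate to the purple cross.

turn right 161°, forward 4.5 m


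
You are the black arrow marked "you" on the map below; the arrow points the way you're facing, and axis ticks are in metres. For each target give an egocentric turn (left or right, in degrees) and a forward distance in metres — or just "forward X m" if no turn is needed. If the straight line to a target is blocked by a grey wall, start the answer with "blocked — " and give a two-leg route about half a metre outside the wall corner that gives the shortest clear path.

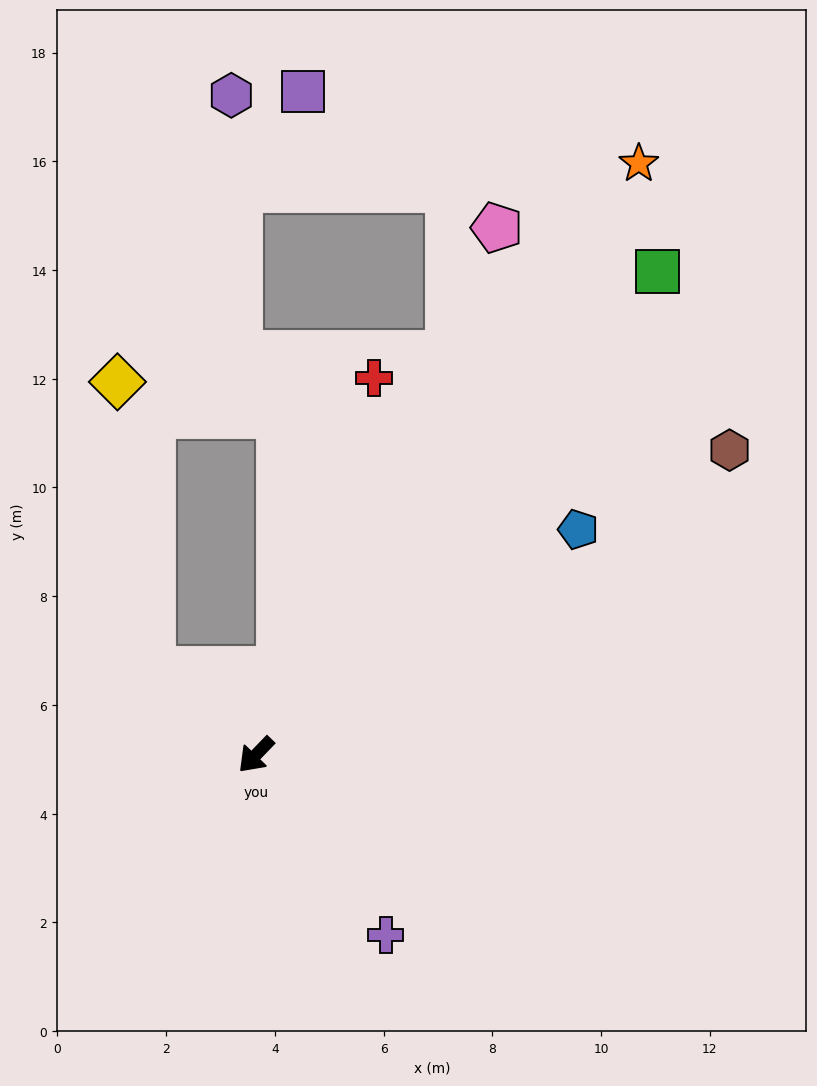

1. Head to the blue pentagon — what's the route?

turn left 169°, forward 7.2 m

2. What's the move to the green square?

turn right 176°, forward 11.6 m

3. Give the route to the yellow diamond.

blocked — turn right 85°, forward 2.5 m, then turn right 44°, forward 5.3 m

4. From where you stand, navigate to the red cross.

turn right 153°, forward 7.3 m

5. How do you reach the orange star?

turn right 169°, forward 13.0 m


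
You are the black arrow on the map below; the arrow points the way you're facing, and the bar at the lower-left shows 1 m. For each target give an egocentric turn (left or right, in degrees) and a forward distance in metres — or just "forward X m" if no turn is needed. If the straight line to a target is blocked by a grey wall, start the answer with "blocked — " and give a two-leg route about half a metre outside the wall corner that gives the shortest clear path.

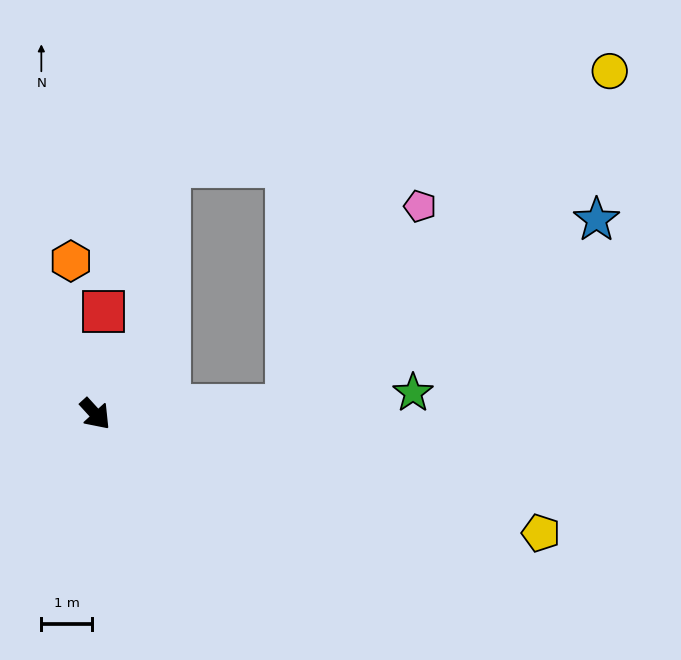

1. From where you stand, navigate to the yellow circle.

blocked — turn left 50°, forward 3.8 m, then turn left 44°, forward 9.1 m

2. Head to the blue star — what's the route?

blocked — turn left 50°, forward 3.8 m, then turn left 29°, forward 7.1 m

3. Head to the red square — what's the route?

turn left 133°, forward 2.0 m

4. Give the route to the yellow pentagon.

turn left 33°, forward 9.0 m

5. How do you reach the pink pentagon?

blocked — turn left 50°, forward 3.8 m, then turn left 54°, forward 4.7 m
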